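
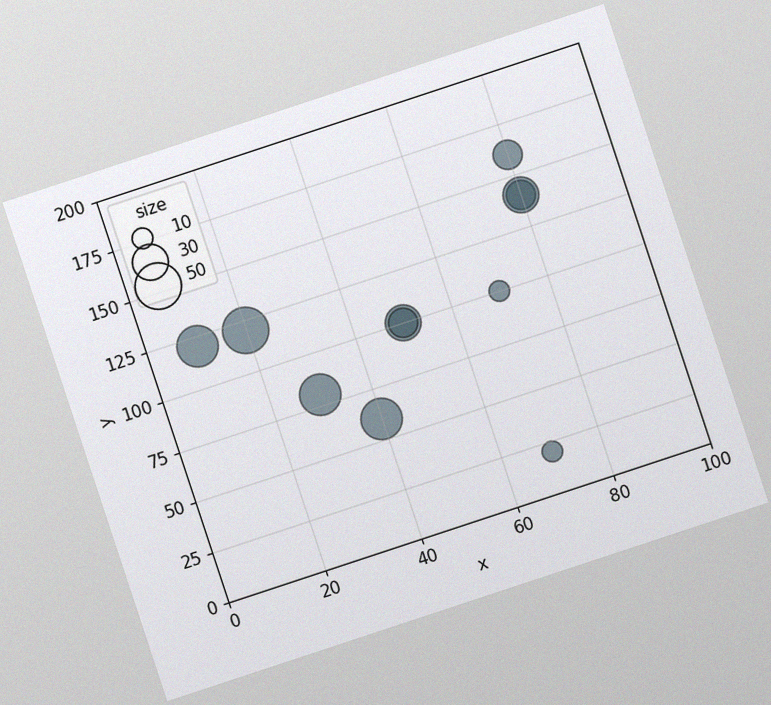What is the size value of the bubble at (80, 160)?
The chart is tilted about 18° counter-clockwise, with some photo noise. Matching the bubble at (80, 160) against the size legend gives 20.

20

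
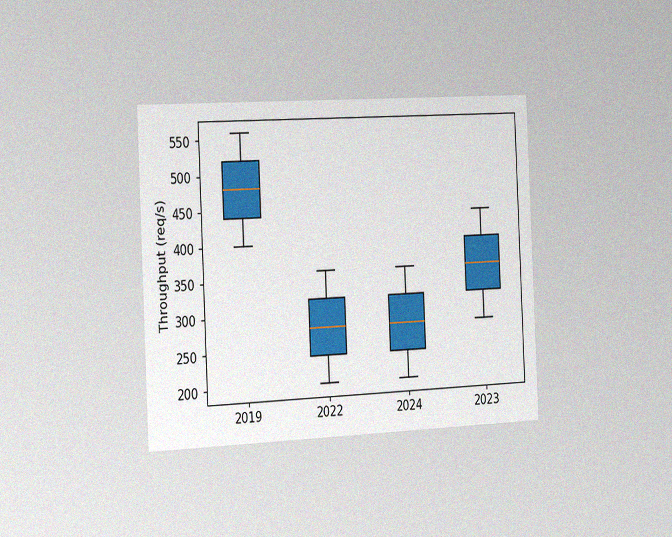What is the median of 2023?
The chart is tilted about 3° counter-clockwise and viewed slightly from the left, with some photo noise. The median line in the 2023 box sits at 360req/s.

360req/s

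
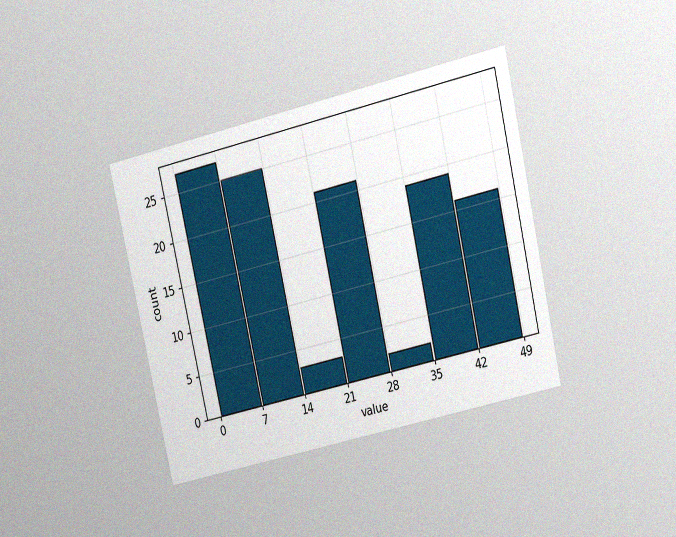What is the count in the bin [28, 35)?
The chart is tilted about 13° counter-clockwise and viewed at a slight angle, with some photo noise. The [28, 35) bin has height 2.

2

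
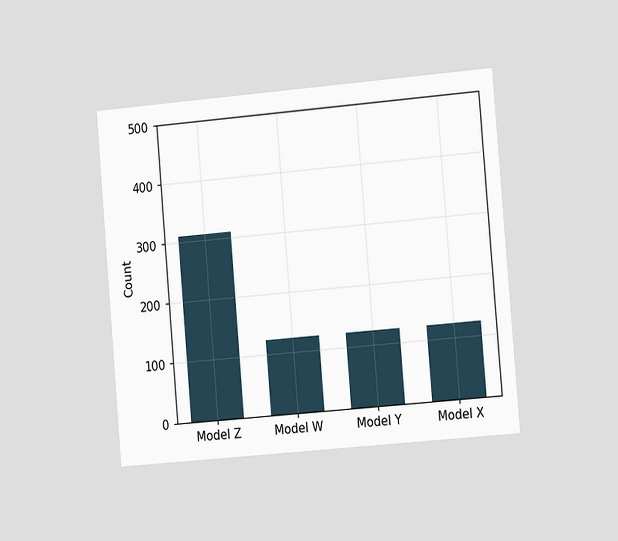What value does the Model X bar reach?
The chart is tilted about 5° counter-clockwise and viewed slightly from the right. Reading along the chart's y-axis, the Model X bar reaches 124.

124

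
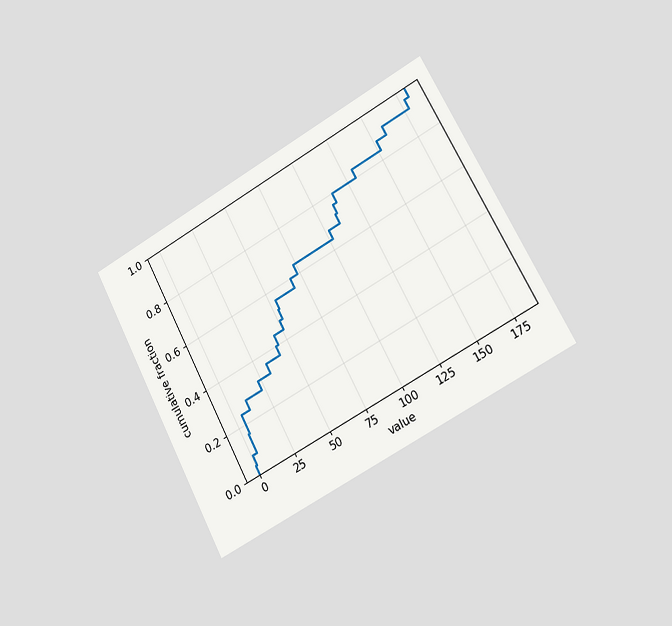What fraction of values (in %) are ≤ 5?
The chart is tilted about 28° counter-clockwise and viewed slightly from the right. At x=5 the ECDF step is at 24%.

24%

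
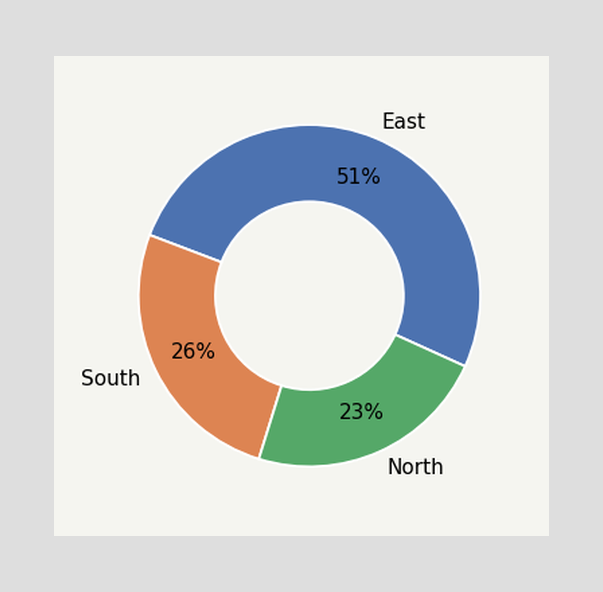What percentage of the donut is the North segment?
23%

The North segment takes up 23% of the ring.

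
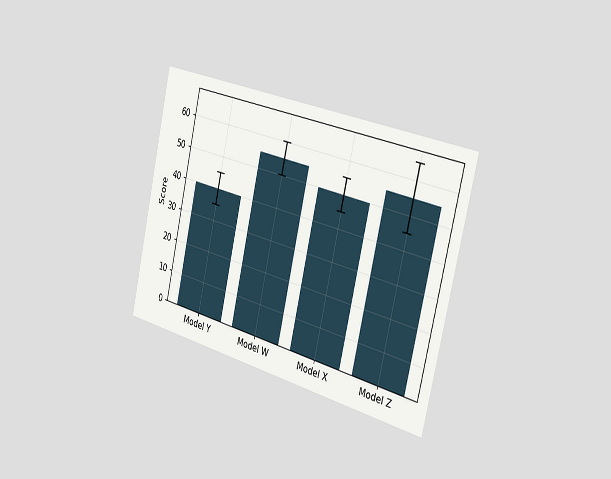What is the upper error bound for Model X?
The chart is tilted about 13° clockwise and viewed slightly from the right. The Model X bar's upper whisker reaches 55.

55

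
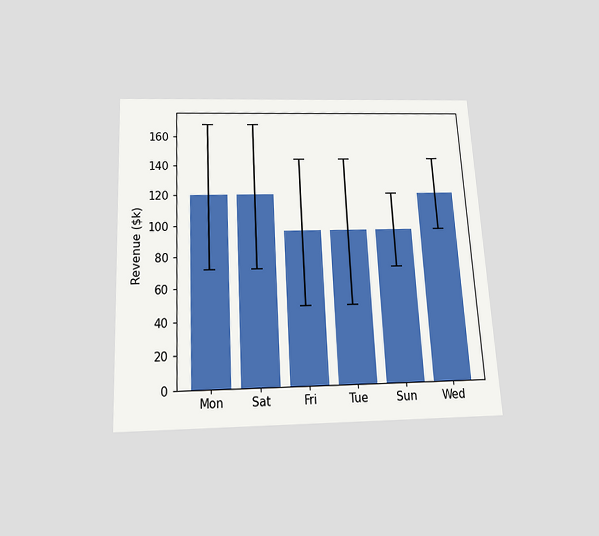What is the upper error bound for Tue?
The chart is tilted about 3° counter-clockwise and viewed slightly from below. The Tue bar's upper whisker reaches $144k.

$144k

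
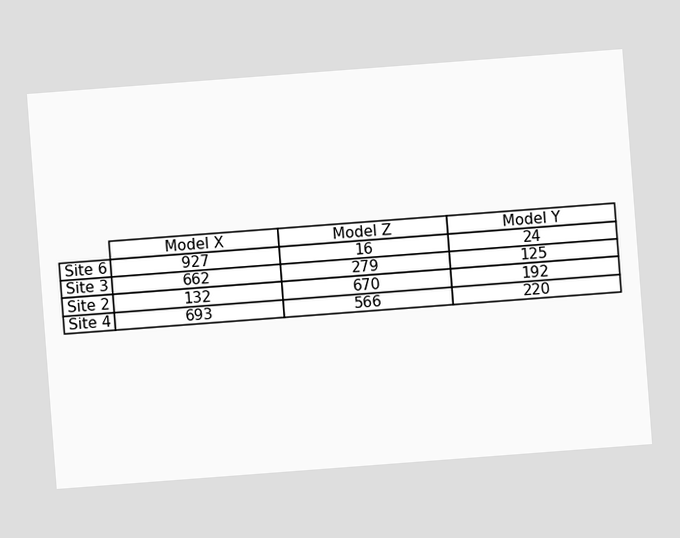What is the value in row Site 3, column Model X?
662

The chart is tilted about 4° counter-clockwise. The (Site 3, Model X) cell reads 662.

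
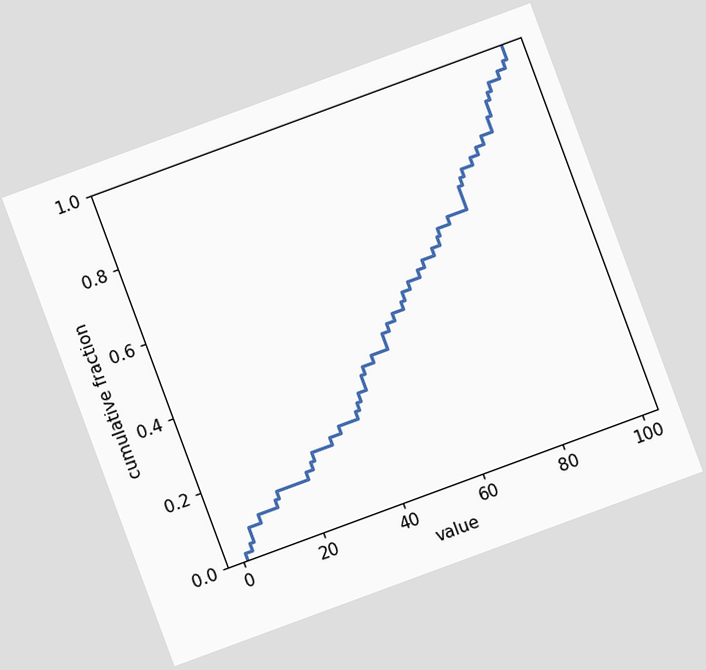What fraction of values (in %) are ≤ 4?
8%

The chart is tilted about 20° counter-clockwise. At x=4 the ECDF step is at 8%.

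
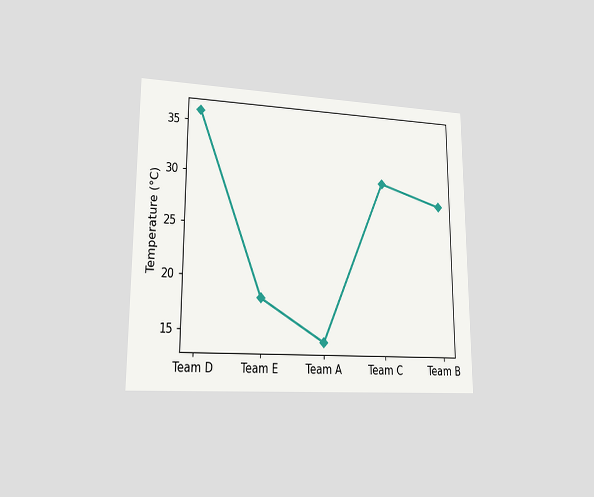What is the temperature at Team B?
28°C

The chart is viewed at a slight angle. At Team B, the line is at 28°C.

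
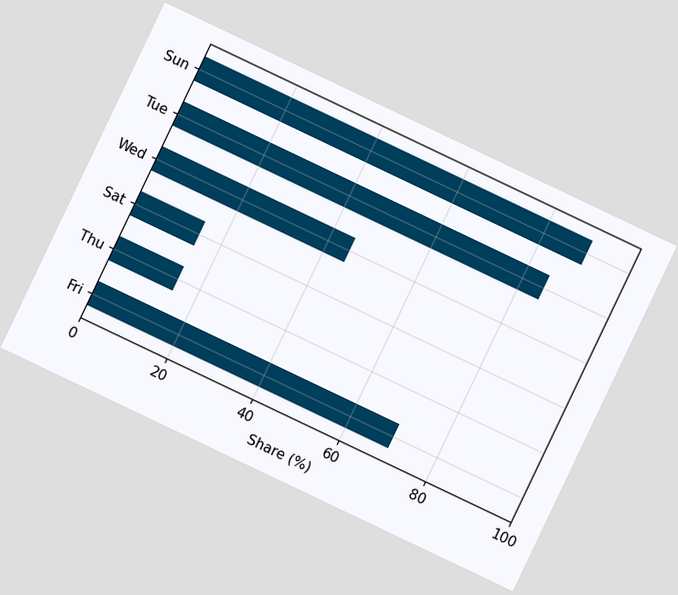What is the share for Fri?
The chart is tilted about 25° clockwise. Reading along the chart's x-axis, the Fri bar reaches 70%.

70%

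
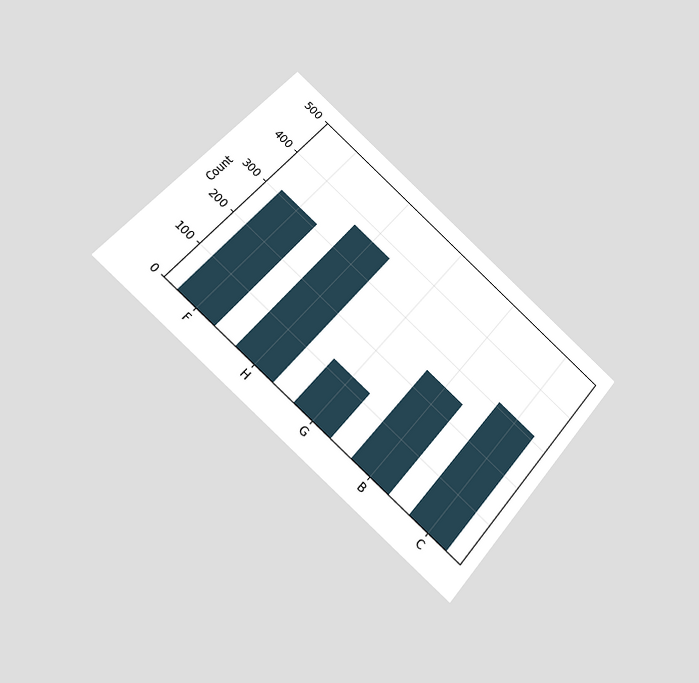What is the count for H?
The chart is tilted about 41° clockwise and viewed at a slight angle. Reading along the chart's y-axis, the H bar reaches 372.

372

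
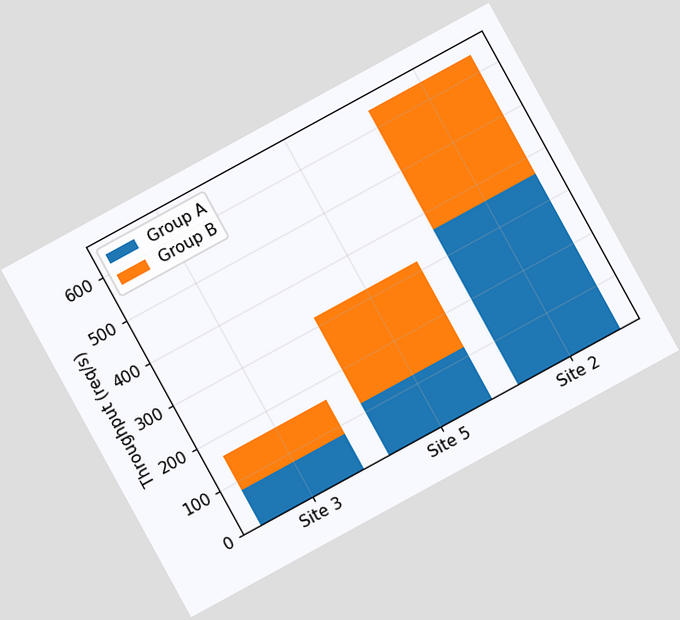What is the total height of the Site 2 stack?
The chart is tilted about 29° counter-clockwise. The Site 2 stack's top reaches 640req/s on the y-axis.

640req/s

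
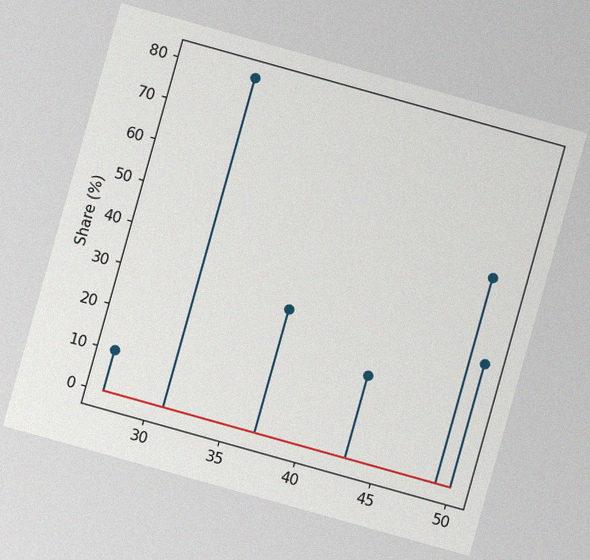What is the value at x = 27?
The chart is tilted about 16° clockwise, with some photo noise. The stem at x=27 reaches 10%.

10%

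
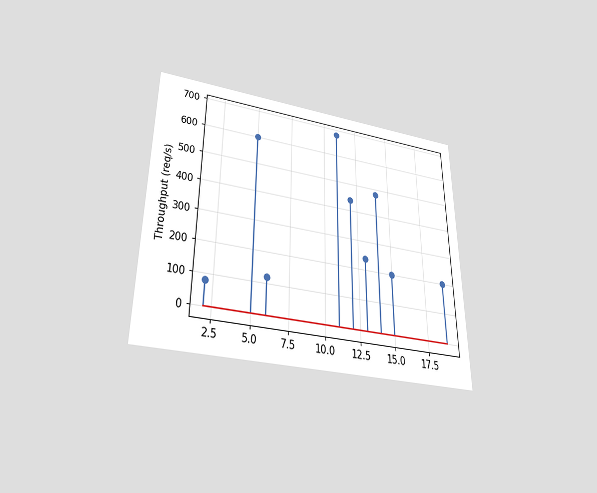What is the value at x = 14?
480req/s

The chart is viewed slightly from below. The stem at x=14 reaches 480req/s.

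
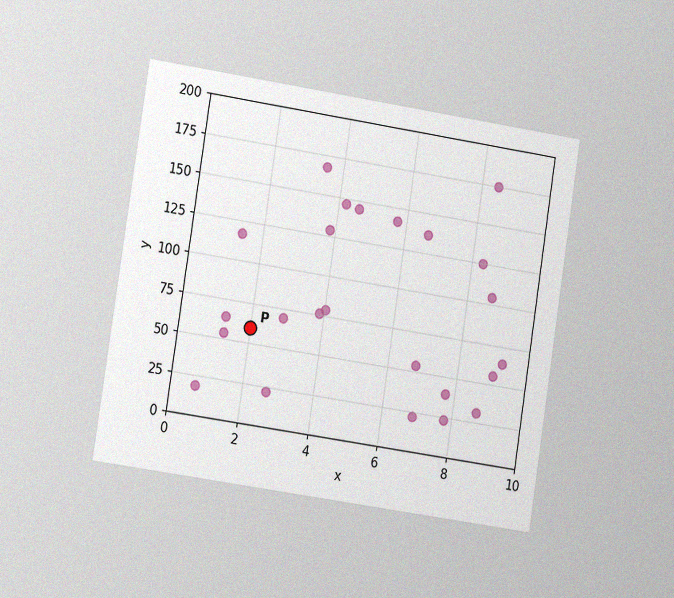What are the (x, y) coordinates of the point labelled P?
(2, 60)

The chart is tilted about 9° clockwise and viewed slightly from the left, with some photo noise. Following the gridlines from P to each axis, P sits at (2, 60).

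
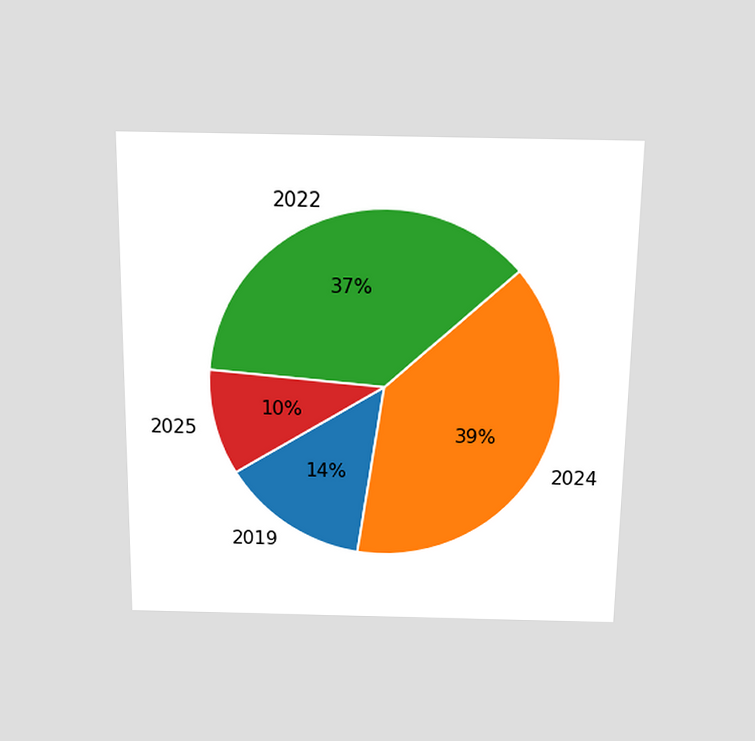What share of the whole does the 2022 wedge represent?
The chart is viewed slightly from above. The 2022 slice takes up 37% of the pie.

37%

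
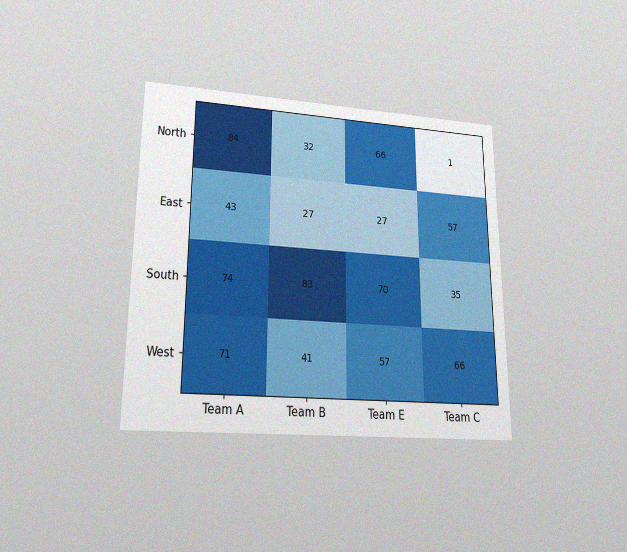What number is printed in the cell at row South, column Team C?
35

The chart is viewed at a slight angle, with some photo noise. The (South, Team C) cell reads 35.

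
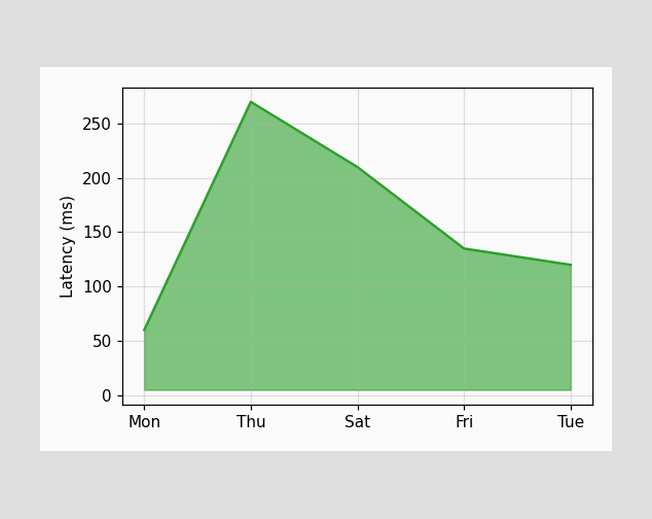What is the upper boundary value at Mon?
At Mon the upper boundary is at 60ms.

60ms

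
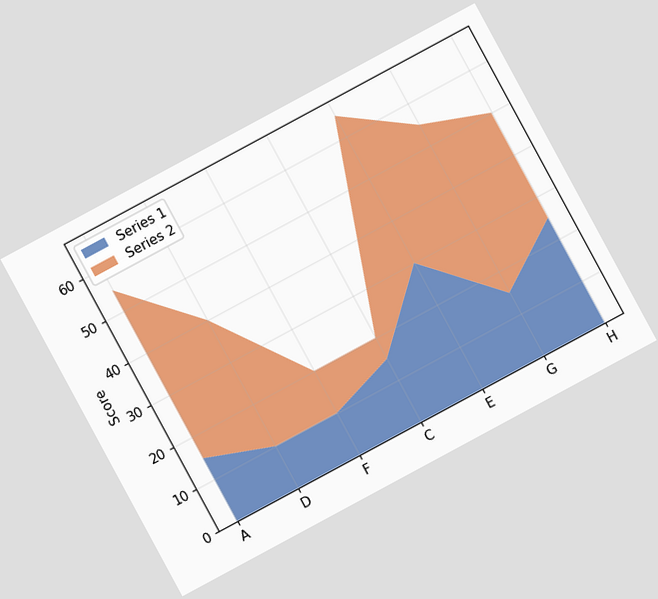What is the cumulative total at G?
55

The chart is tilted about 28° counter-clockwise. The stacked total at G reaches 55.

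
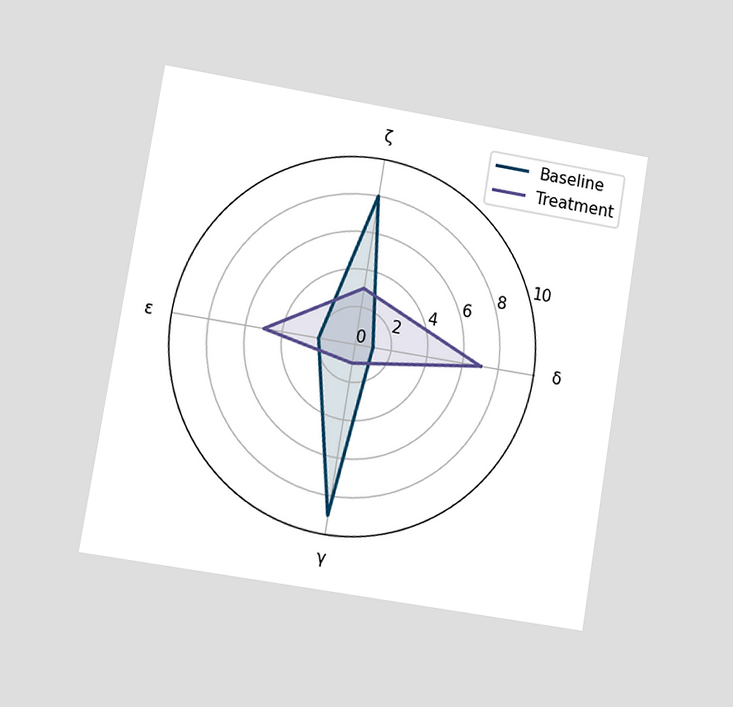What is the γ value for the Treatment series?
The chart is tilted about 9° clockwise and viewed at a slight angle. On the γ axis, Treatment reaches 1.

1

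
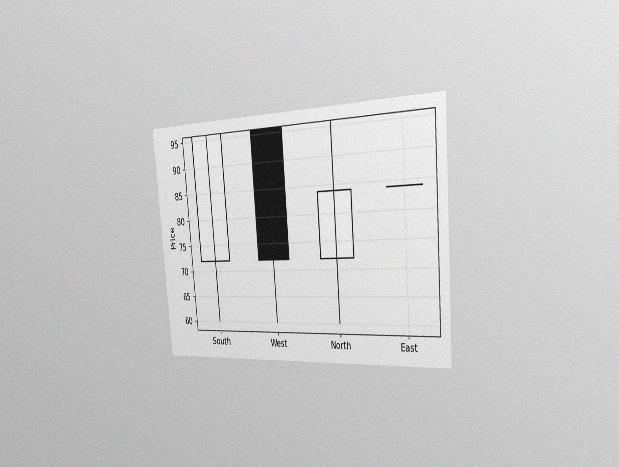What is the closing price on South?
The chart is tilted about 5° counter-clockwise and viewed slightly from the right, with some photo noise. The South candle closes at 96.

96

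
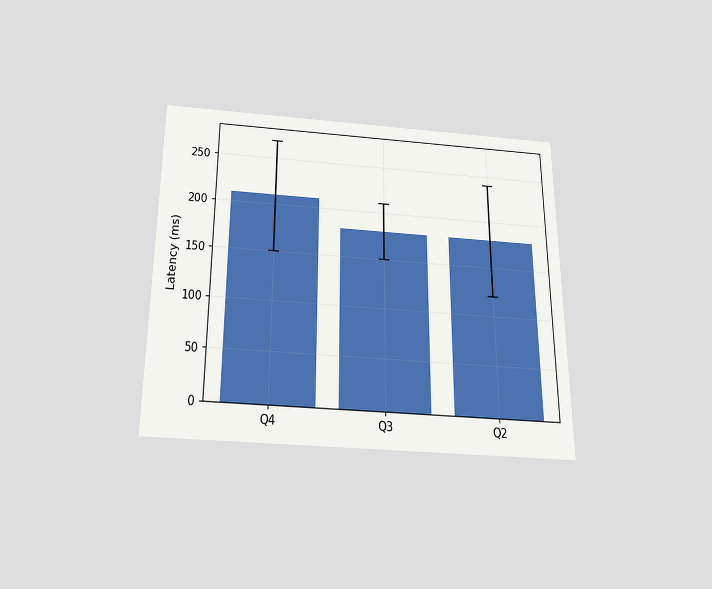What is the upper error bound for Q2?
240ms

The chart is viewed slightly from below. The Q2 bar's upper whisker reaches 240ms.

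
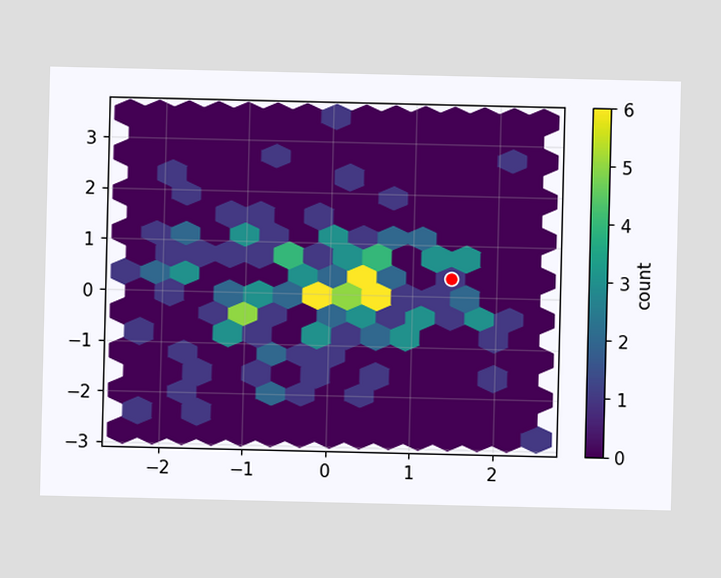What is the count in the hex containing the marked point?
The marked hex reads 1 on the colorbar.

1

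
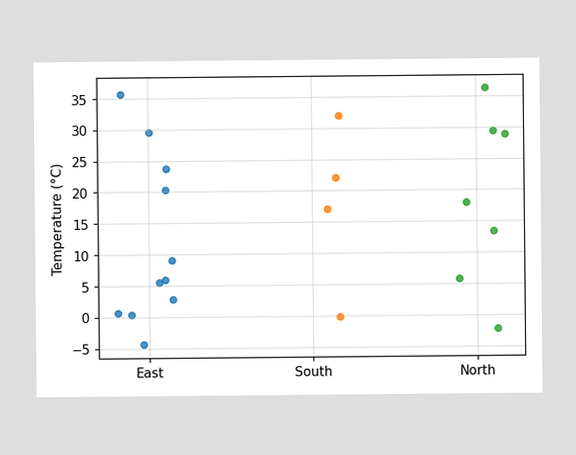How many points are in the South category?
4

Counting the markers in the South column gives 4.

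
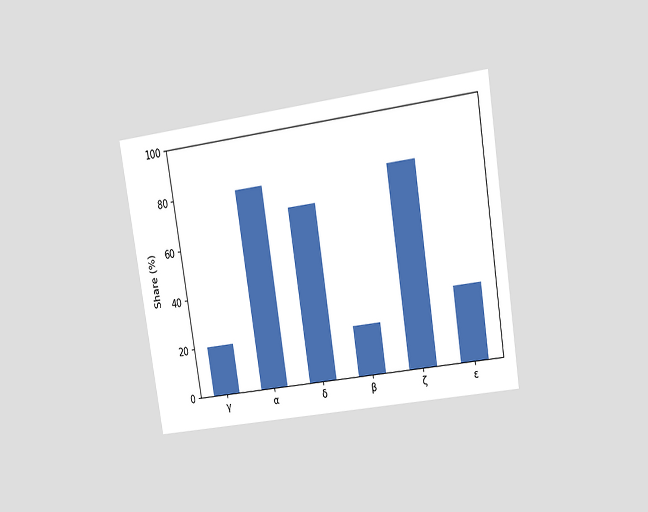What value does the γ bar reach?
The chart is tilted about 9° counter-clockwise and viewed at a slight angle. Reading along the chart's y-axis, the γ bar reaches 20%.

20%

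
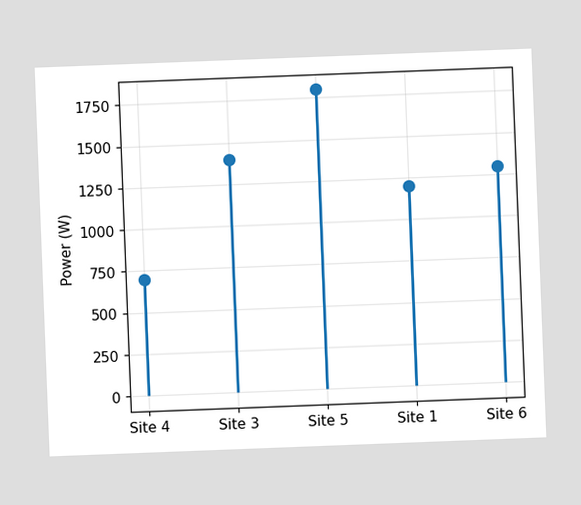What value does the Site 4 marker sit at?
The chart is tilted about 2° counter-clockwise. The Site 4 marker sits at 700W.

700W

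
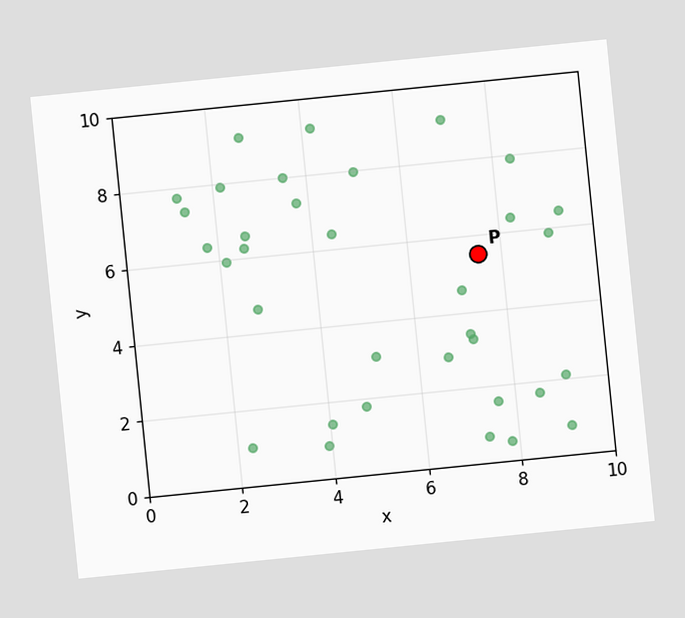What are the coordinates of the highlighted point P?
The chart is tilted about 6° counter-clockwise. Following the gridlines from P to each axis, P sits at (7.5, 5.5).

(7.5, 5.5)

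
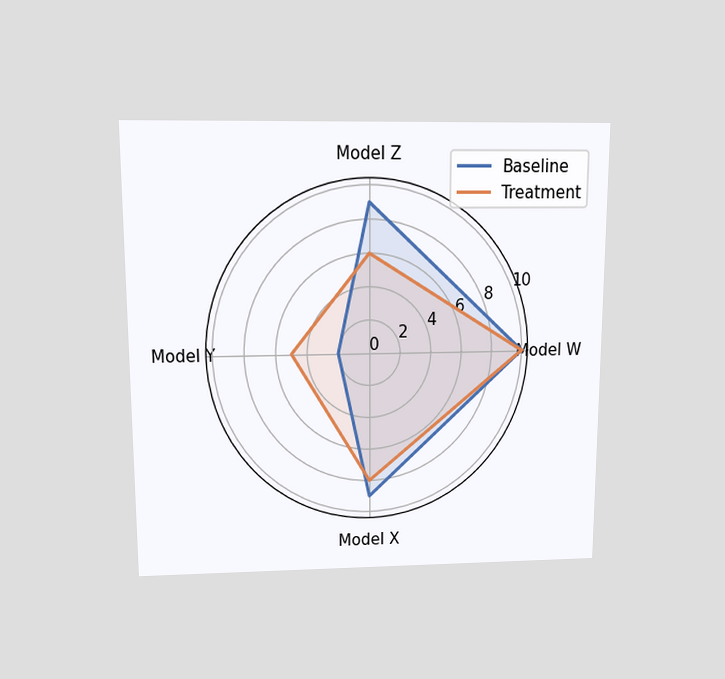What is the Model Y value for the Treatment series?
The chart is viewed slightly from above. On the Model Y axis, Treatment reaches 5.

5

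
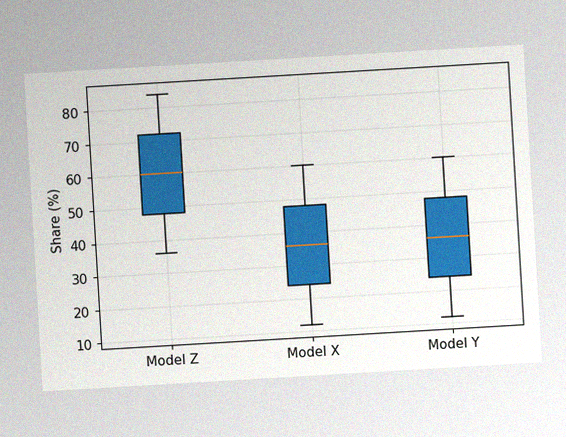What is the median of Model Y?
36%

The chart is tilted about 3° counter-clockwise, with some photo noise. The median line in the Model Y box sits at 36%.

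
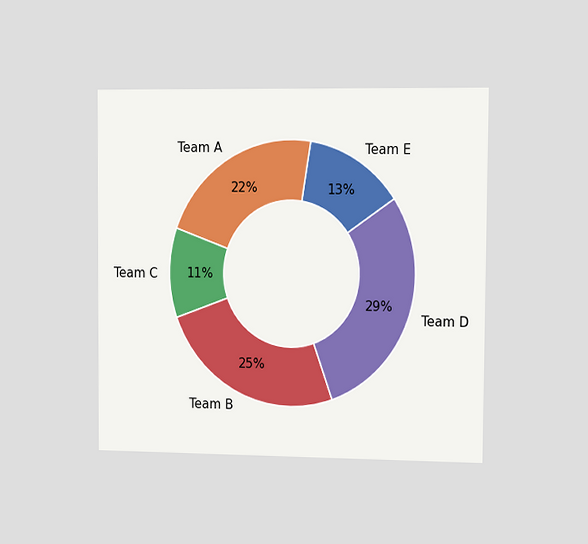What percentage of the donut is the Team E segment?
The chart is viewed slightly from the right. The Team E segment takes up 13% of the ring.

13%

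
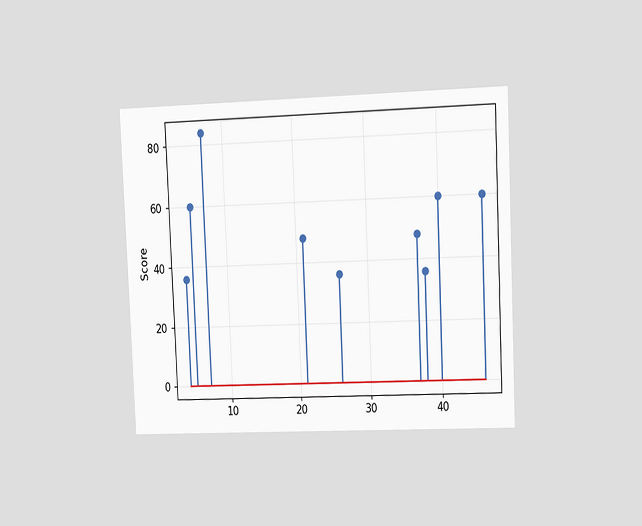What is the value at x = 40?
60

The chart is tilted about 3° counter-clockwise and viewed slightly from the right. The stem at x=40 reaches 60.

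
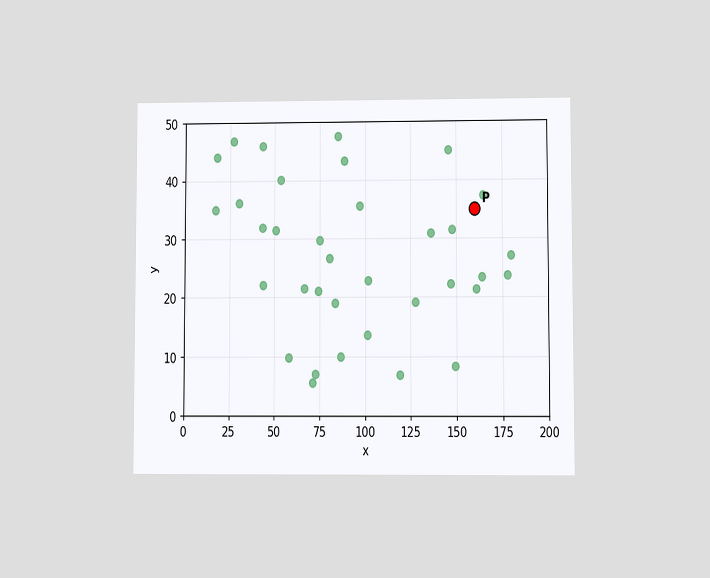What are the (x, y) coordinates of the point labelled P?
(160, 35)

The chart is viewed at a slight angle. Following the gridlines from P to each axis, P sits at (160, 35).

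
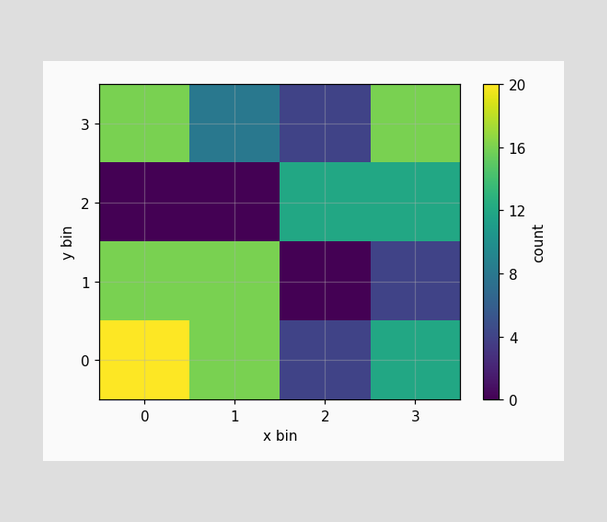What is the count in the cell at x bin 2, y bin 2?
Matching the cell (2, 2) against the colorbar gives 12.

12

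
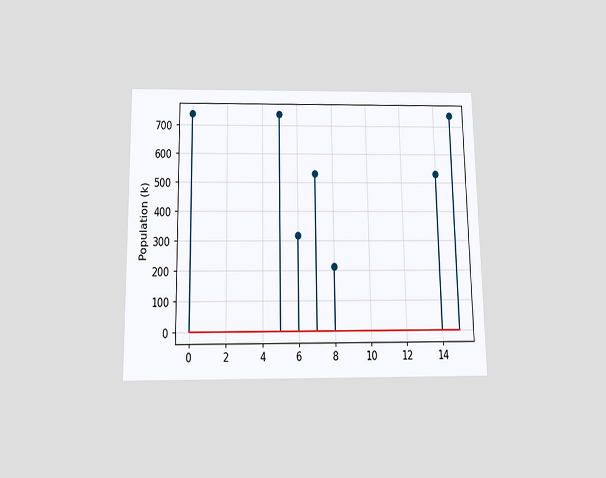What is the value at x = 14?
The chart is viewed slightly from below. The stem at x=14 reaches 530k.

530k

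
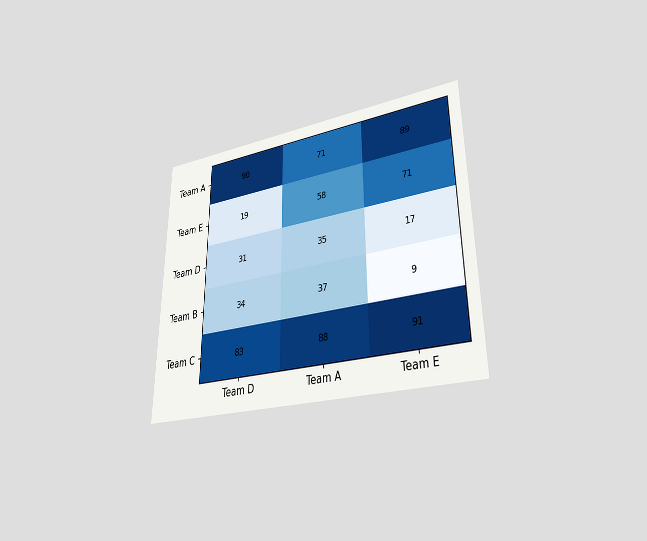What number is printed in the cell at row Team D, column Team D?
The chart is viewed at a slight angle. The (Team D, Team D) cell reads 31.

31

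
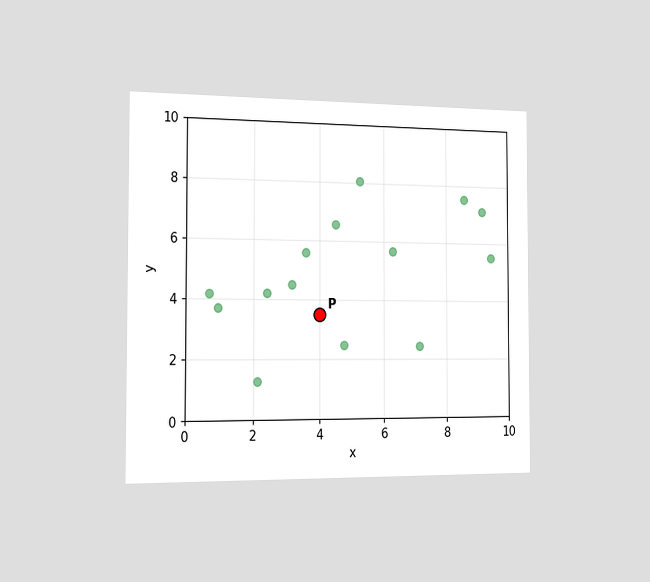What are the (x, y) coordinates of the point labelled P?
(4, 3.5)

The chart is viewed slightly from the left. Following the gridlines from P to each axis, P sits at (4, 3.5).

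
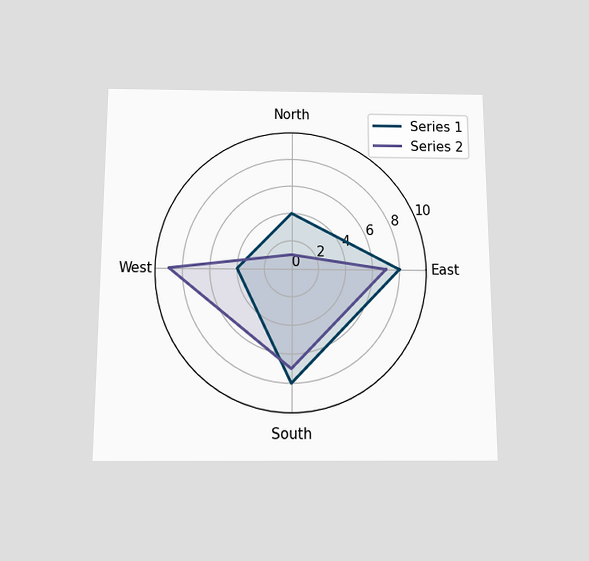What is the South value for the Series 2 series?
The chart is viewed slightly from below. On the South axis, Series 2 reaches 7.

7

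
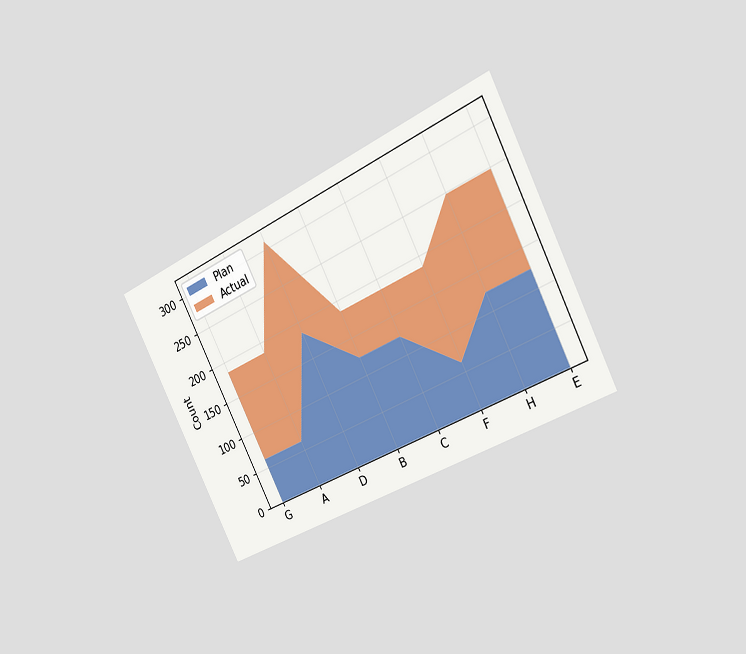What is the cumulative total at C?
186

The chart is tilted about 26° counter-clockwise and viewed slightly from the right. The stacked total at C reaches 186.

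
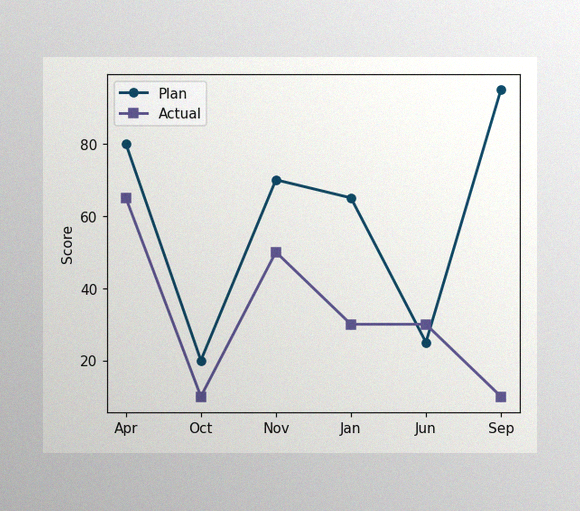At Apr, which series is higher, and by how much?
Plan, by 15

The image has some photo noise and uneven lighting. At Apr, Plan sits above the other line by 15.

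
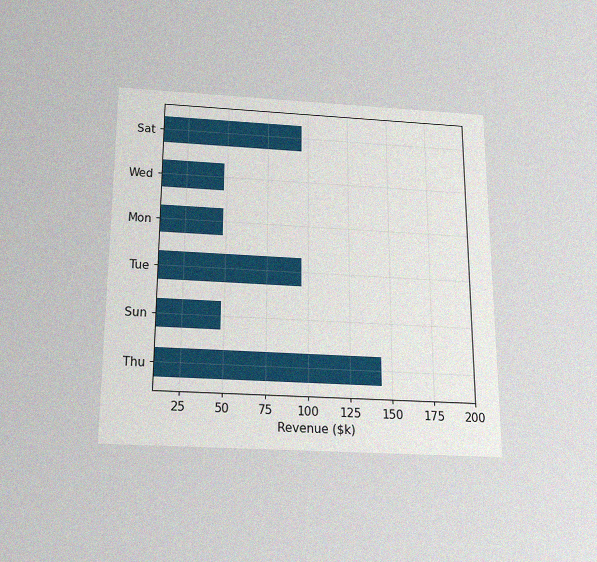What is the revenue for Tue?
$96k

The chart is viewed slightly from below, with some photo noise. Reading along the chart's x-axis, the Tue bar reaches $96k.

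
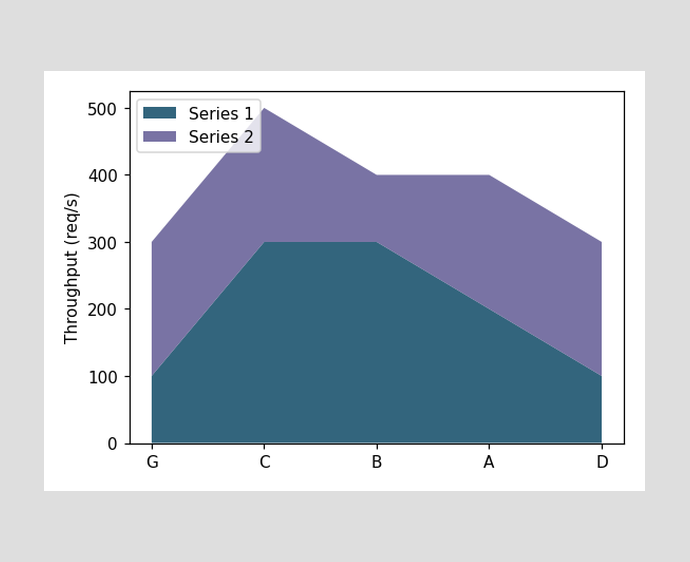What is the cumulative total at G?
The stacked total at G reaches 300req/s.

300req/s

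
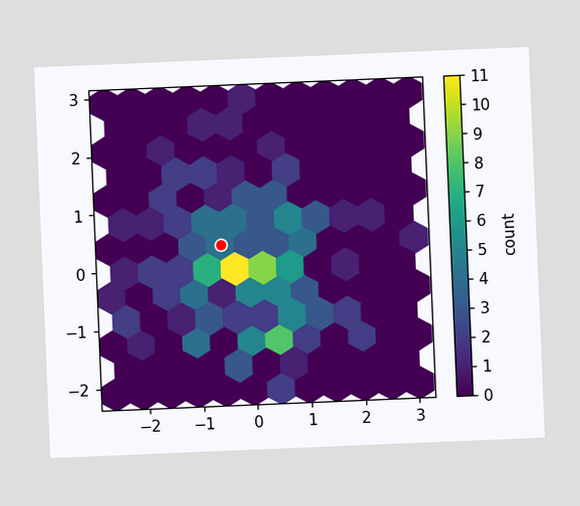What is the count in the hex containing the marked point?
The chart is tilted about 2° counter-clockwise. The marked hex reads 4 on the colorbar.

4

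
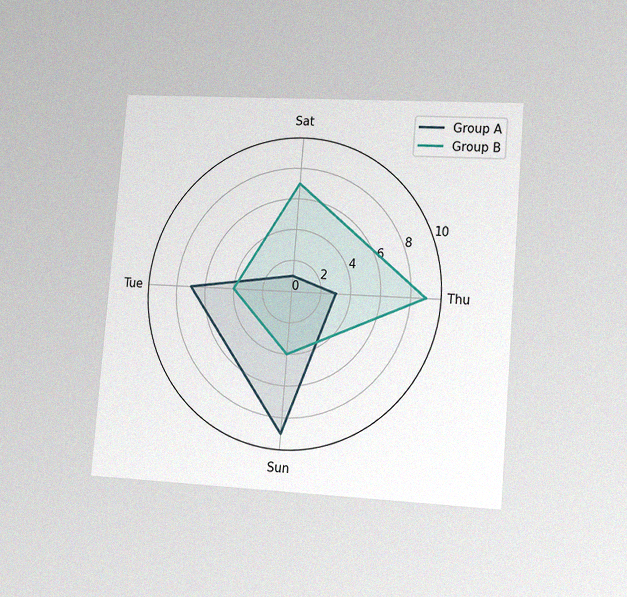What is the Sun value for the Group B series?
4

The chart is tilted about 5° clockwise and viewed slightly from the right, with some photo noise. On the Sun axis, Group B reaches 4.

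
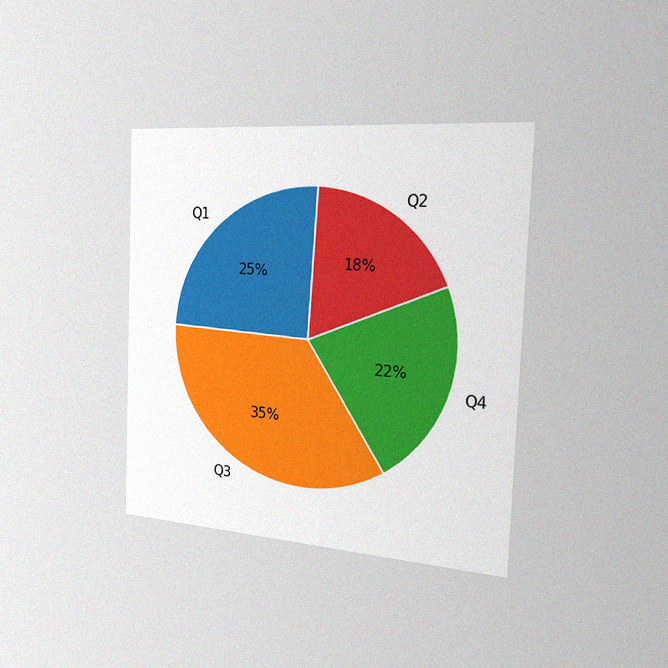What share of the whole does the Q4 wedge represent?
22%

The chart is tilted about 2° clockwise and viewed slightly from the right, with some photo noise. The Q4 slice takes up 22% of the pie.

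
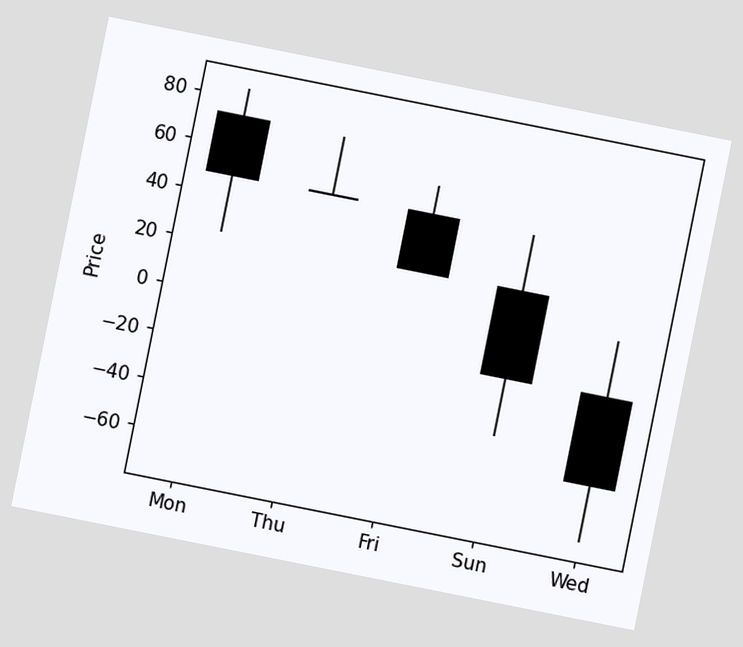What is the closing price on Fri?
24

The chart is tilted about 11° clockwise. The Fri candle closes at 24.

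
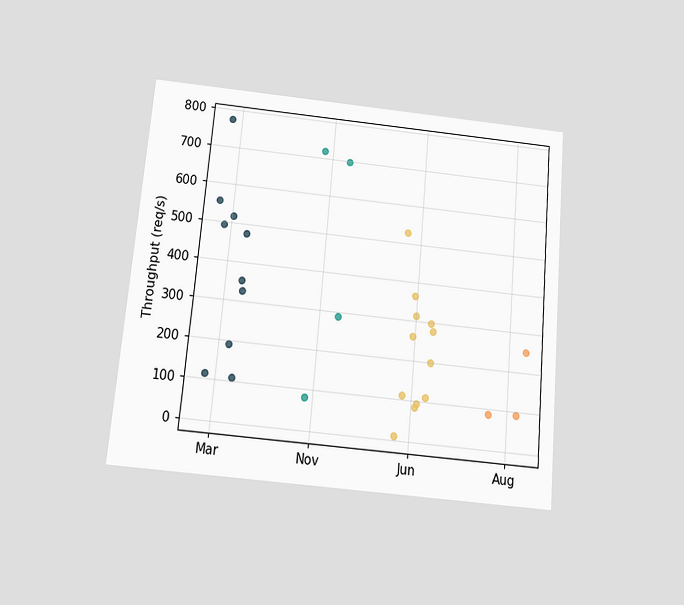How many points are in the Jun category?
The chart is tilted about 5° clockwise and viewed slightly from below. Counting the markers in the Jun column gives 12.

12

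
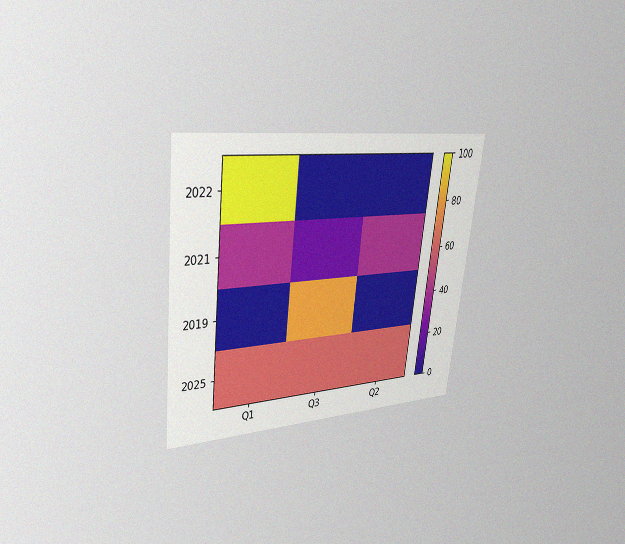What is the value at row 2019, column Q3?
The chart is tilted about 6° clockwise and viewed at a slight angle, with some photo noise. Matching cell (2019, Q3) against the colorbar gives 80.

80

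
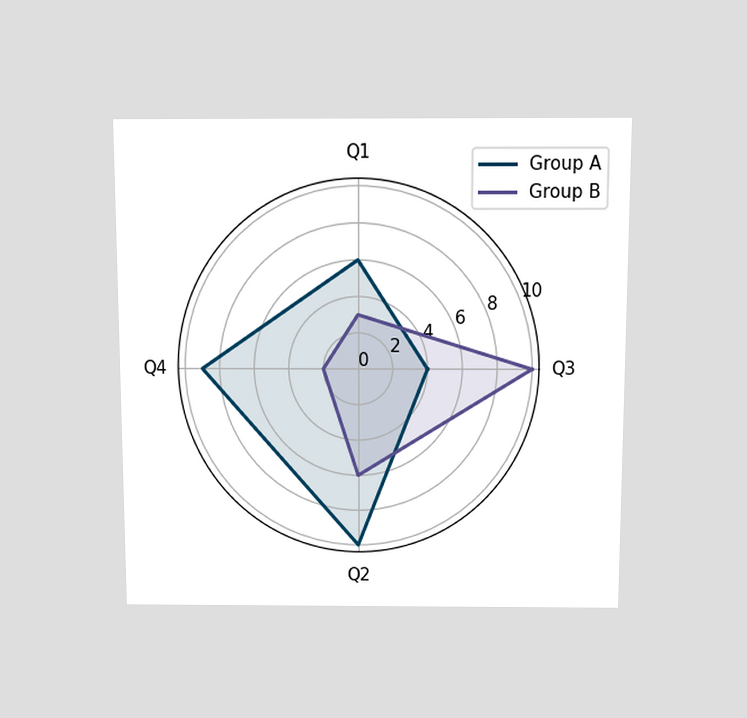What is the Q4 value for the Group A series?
9

The chart is viewed slightly from above. On the Q4 axis, Group A reaches 9.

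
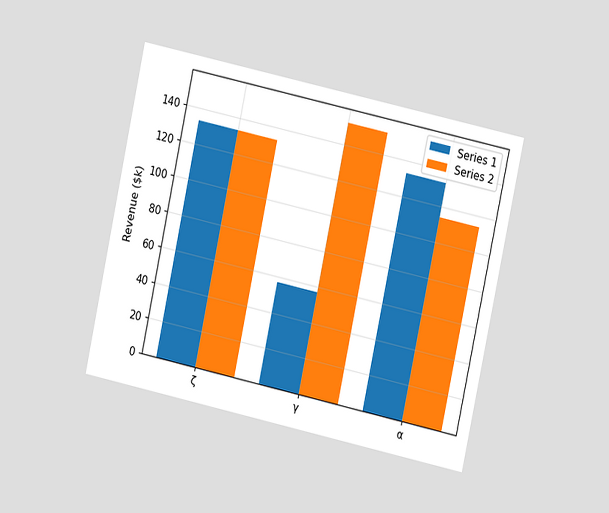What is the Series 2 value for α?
The chart is tilted about 12° clockwise and viewed at a slight angle. The Series 2 bar at α reaches $114k on the y-axis.

$114k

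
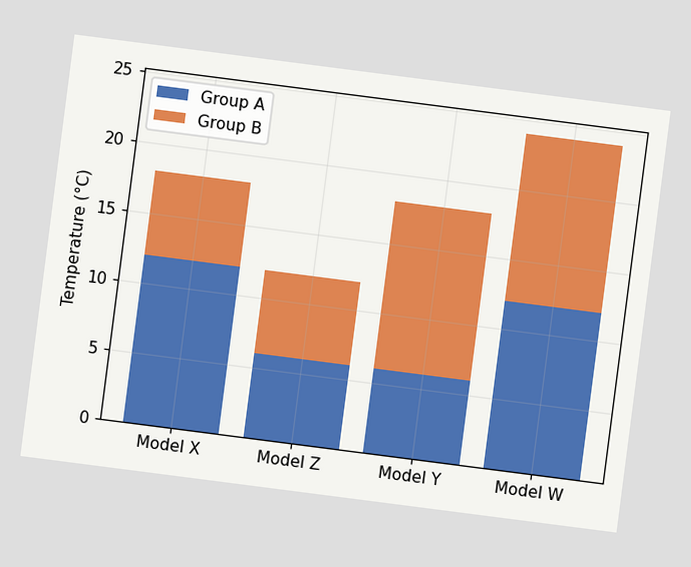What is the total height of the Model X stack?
18°C

The chart is tilted about 7° clockwise. The Model X stack's top reaches 18°C on the y-axis.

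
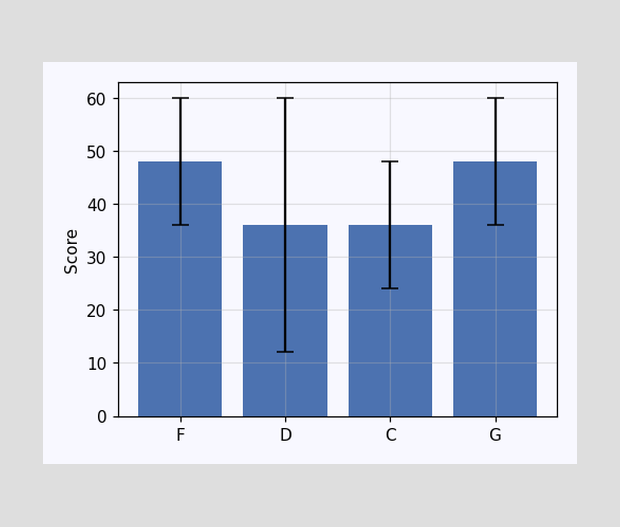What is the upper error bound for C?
The C bar's upper whisker reaches 48.

48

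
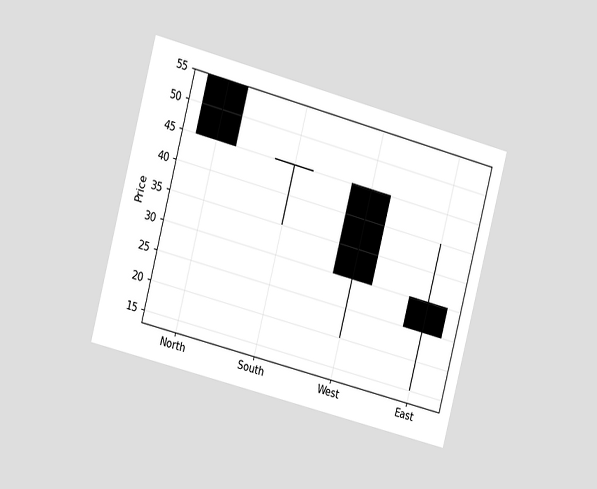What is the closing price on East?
The chart is tilted about 15° clockwise and viewed slightly from the left. The East candle closes at 25.

25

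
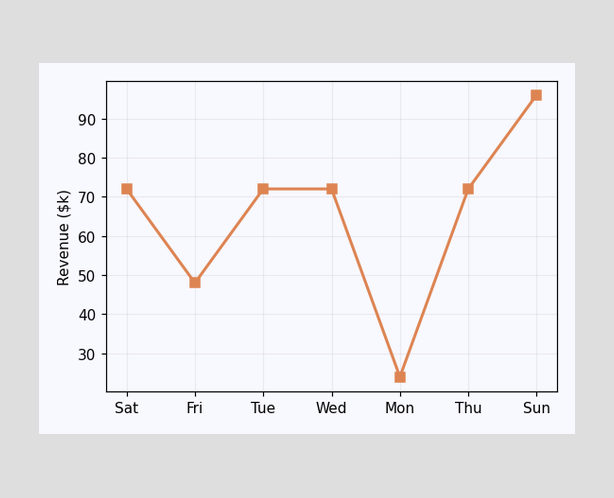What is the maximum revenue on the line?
The highest point is at Sun, and reading across to the y-axis gives $96k.

$96k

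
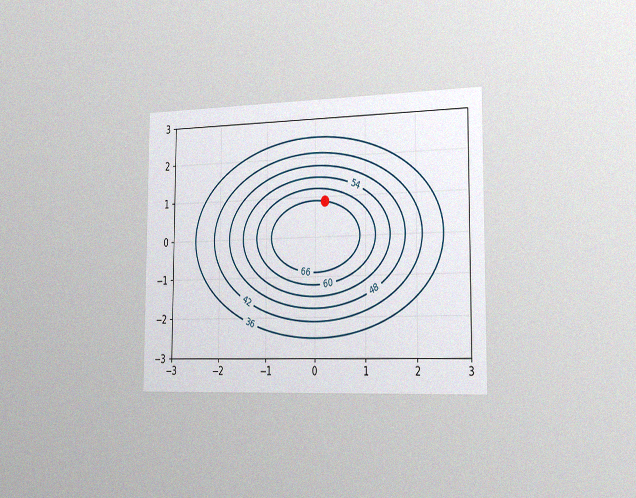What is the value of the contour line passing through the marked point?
66

The chart is viewed slightly from the right, with some photo noise. The marked point sits on the contour labelled 66.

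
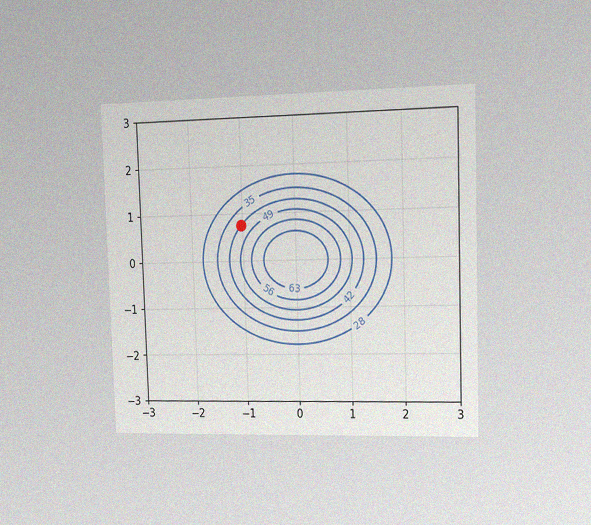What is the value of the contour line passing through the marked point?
The chart is viewed slightly from the right, with some photo noise. The marked point sits on the contour labelled 42.

42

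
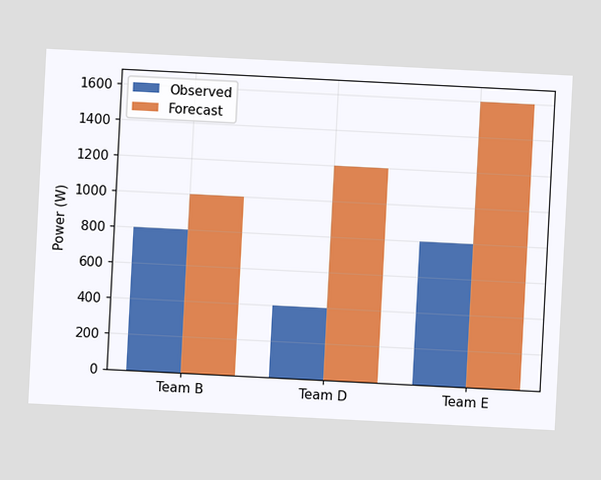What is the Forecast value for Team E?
1600W

The chart is tilted about 3° clockwise. The Forecast bar at Team E reaches 1600W on the y-axis.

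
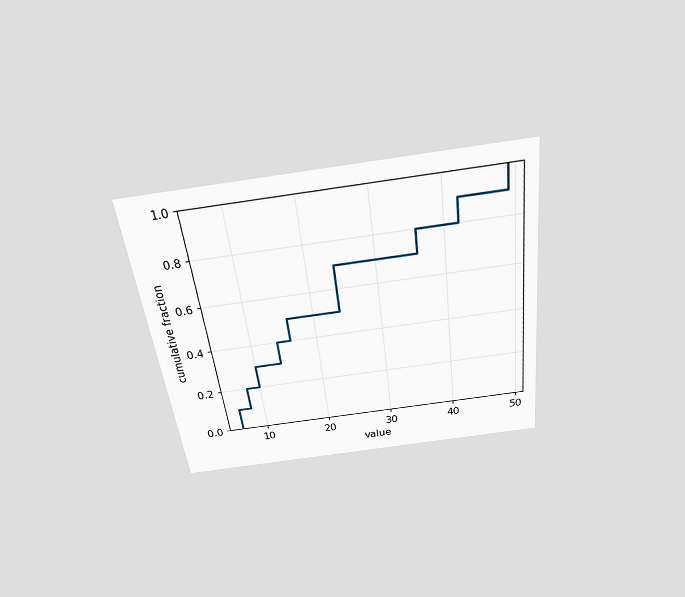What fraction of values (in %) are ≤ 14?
40%

The chart is tilted about 7° counter-clockwise and viewed slightly from above. At x=14 the ECDF step is at 40%.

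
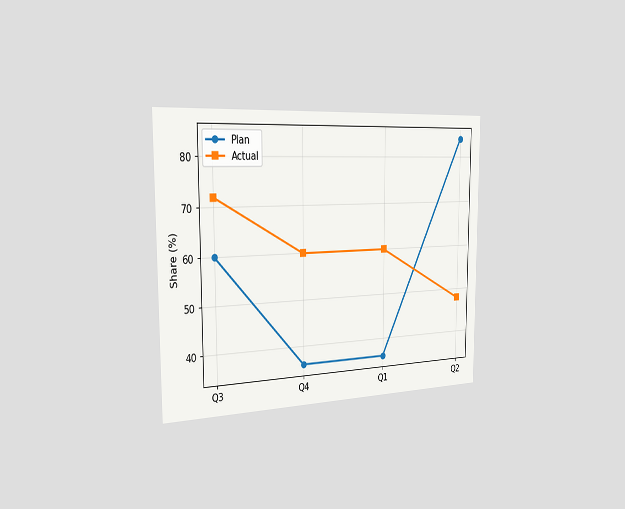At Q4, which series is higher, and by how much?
Actual, by 24%

The chart is viewed slightly from the left. At Q4, Actual sits above the other line by 24%.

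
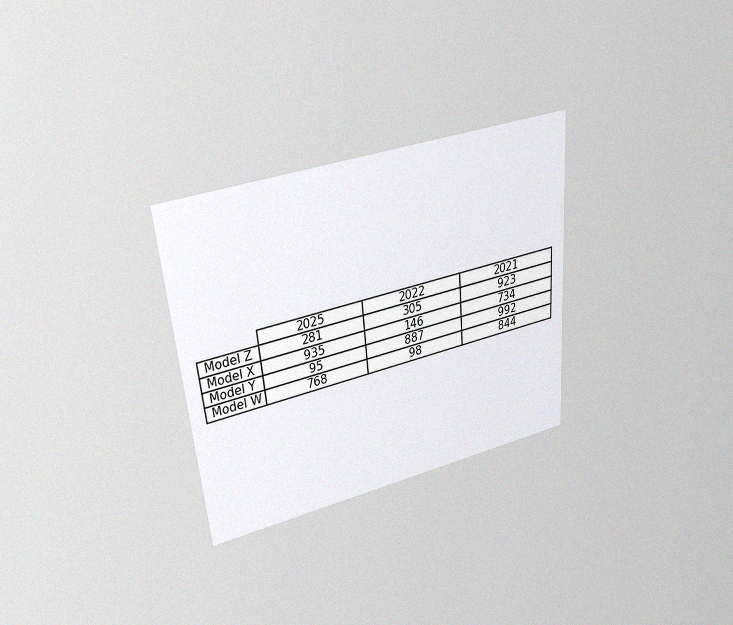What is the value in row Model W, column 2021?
The chart is tilted about 5° counter-clockwise and viewed slightly from above, with some photo noise. The (Model W, 2021) cell reads 844.

844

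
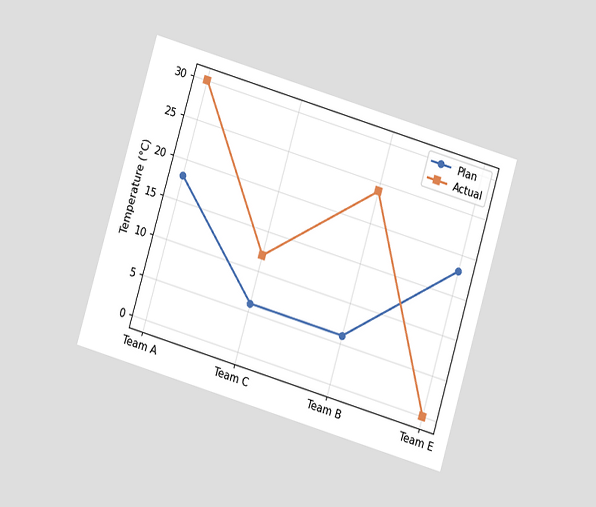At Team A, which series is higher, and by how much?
Actual, by 12°C

The chart is tilted about 17° clockwise and viewed at a slight angle. At Team A, Actual sits above the other line by 12°C.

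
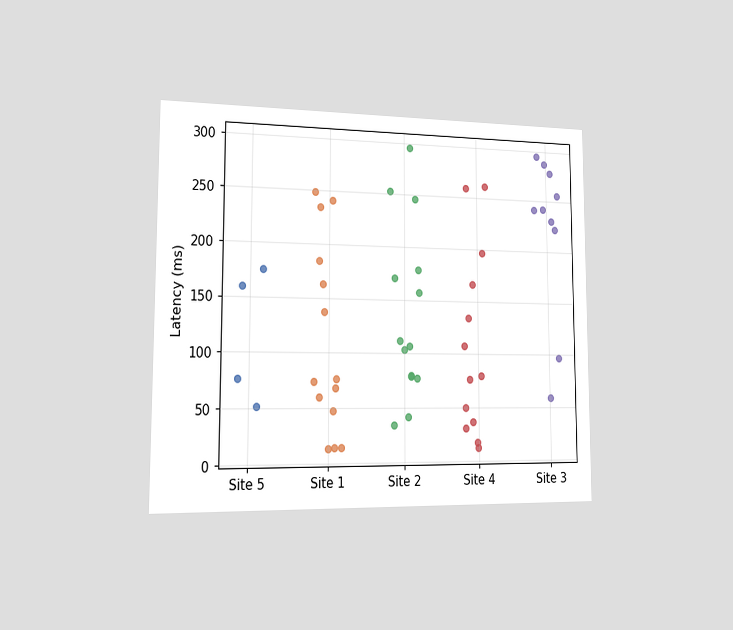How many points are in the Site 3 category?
The chart is viewed slightly from the left. Counting the markers in the Site 3 column gives 10.

10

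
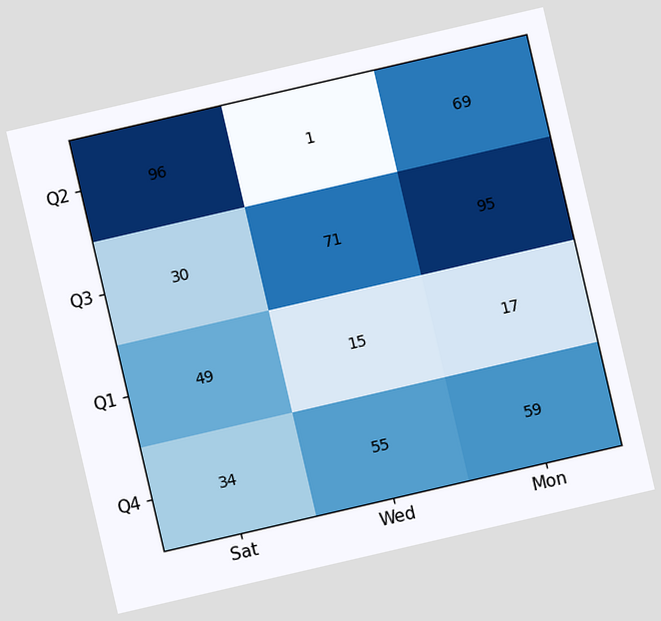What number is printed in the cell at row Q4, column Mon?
The chart is tilted about 13° counter-clockwise. The (Q4, Mon) cell reads 59.

59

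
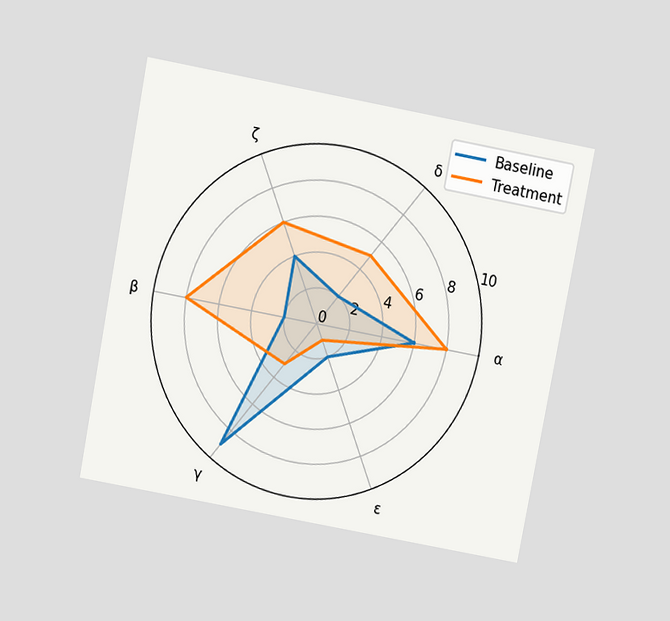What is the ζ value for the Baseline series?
The chart is tilted about 11° clockwise and viewed slightly from above. On the ζ axis, Baseline reaches 4.

4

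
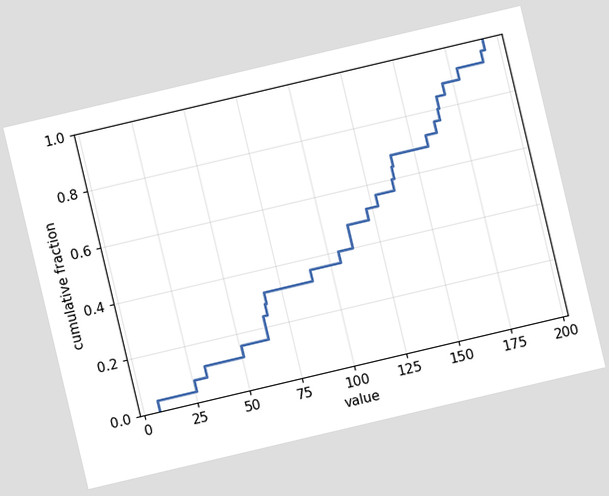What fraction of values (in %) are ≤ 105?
The chart is tilted about 13° counter-clockwise. At x=105 the ECDF step is at 40%.

40%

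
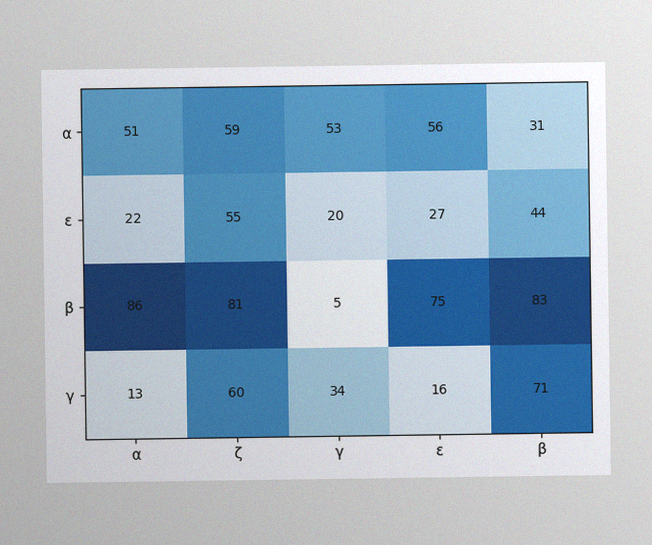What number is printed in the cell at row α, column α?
The image has some photo noise and uneven lighting. The (α, α) cell reads 51.

51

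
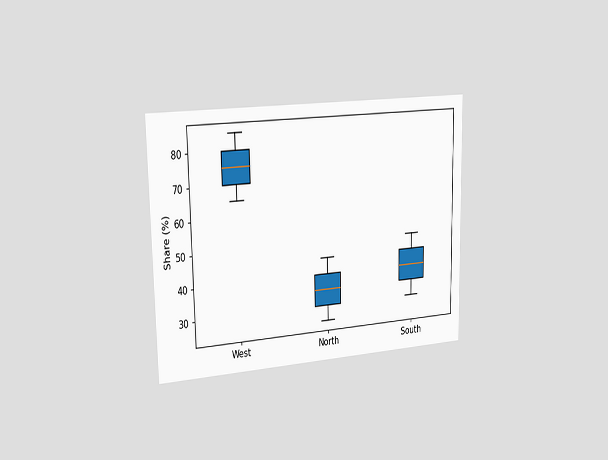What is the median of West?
The chart is viewed slightly from the left. The median line in the West box sits at 75%.

75%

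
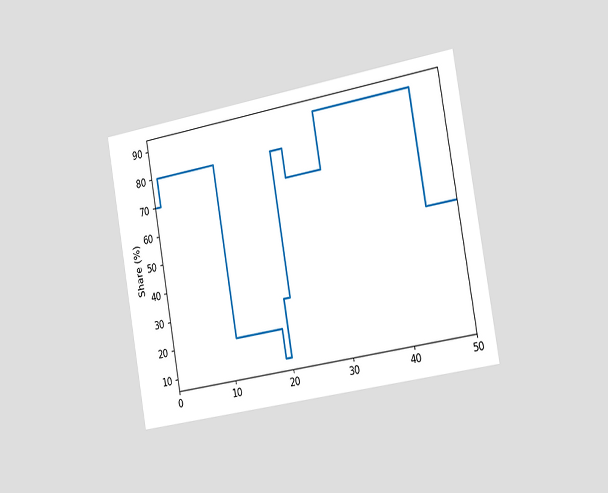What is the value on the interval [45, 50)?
The chart is tilted about 10° counter-clockwise and viewed slightly from the right. On [45, 50) the step sits at 50%.

50%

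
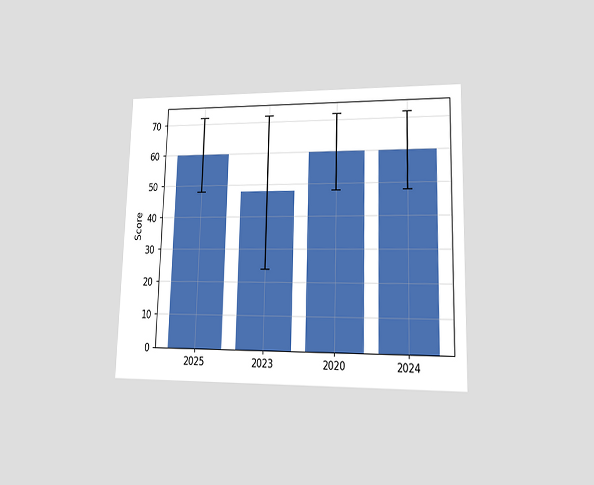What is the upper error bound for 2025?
The chart is viewed at a slight angle. The 2025 bar's upper whisker reaches 72.

72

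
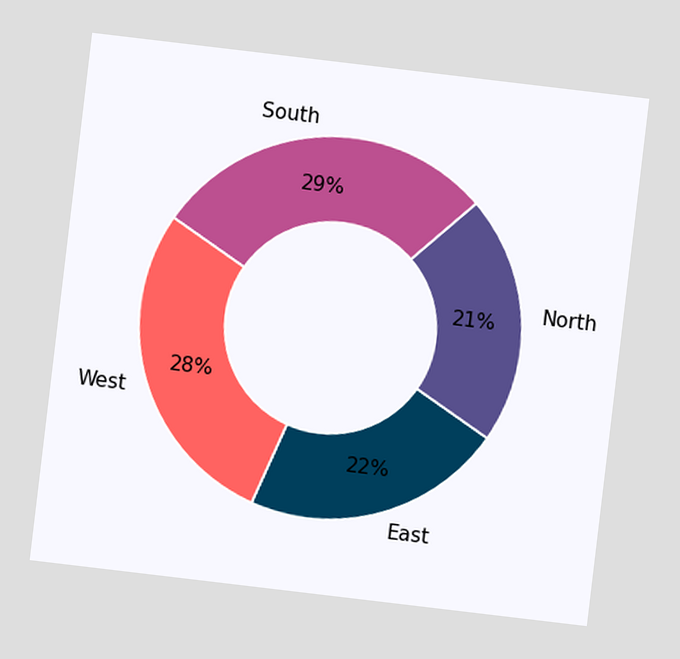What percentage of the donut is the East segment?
22%

The chart is tilted about 7° clockwise. The East segment takes up 22% of the ring.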